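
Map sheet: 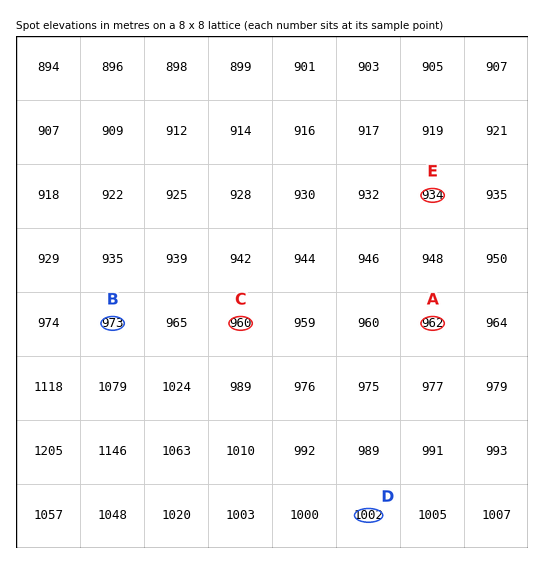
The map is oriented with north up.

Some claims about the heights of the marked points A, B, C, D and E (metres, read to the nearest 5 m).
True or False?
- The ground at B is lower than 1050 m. True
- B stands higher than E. True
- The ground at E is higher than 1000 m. False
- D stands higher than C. True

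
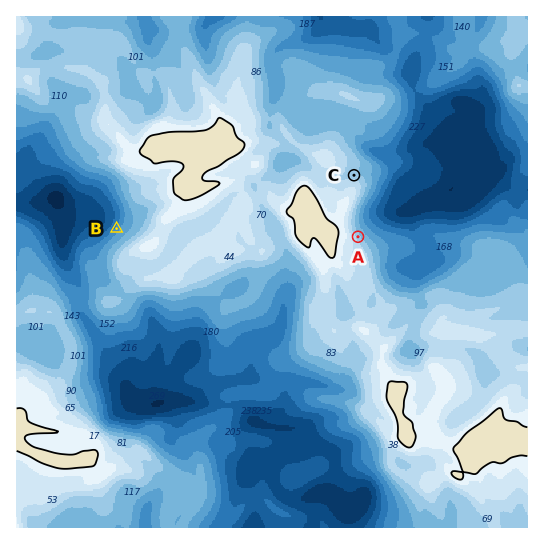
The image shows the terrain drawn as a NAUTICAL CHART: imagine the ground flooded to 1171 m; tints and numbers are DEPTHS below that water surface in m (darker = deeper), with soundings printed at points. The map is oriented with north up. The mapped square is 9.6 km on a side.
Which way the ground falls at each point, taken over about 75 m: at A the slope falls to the NE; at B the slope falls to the NW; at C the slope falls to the NE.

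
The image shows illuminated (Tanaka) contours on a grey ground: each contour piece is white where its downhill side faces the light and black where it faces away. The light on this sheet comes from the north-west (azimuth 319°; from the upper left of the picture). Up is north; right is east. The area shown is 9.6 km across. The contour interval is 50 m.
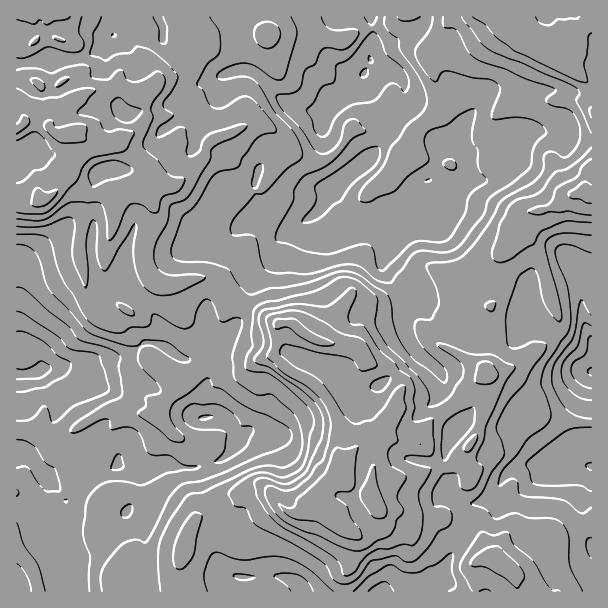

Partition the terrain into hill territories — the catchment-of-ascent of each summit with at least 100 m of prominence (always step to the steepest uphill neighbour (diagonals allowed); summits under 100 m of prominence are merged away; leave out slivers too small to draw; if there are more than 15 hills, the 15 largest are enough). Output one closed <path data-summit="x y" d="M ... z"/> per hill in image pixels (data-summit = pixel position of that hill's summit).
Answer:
<path data-summit="342 465" d="M426 16l-268 1 5 10 0 14 11 11 12 2 17 7 15 13 7 0 11-4 16 2 32 30 12 6 9 2 18 0 7-4-6 17 0 8 3 5 15 9 16 16 3 6-31 20-8 19-13 12-24 16-8 8-3 15-13 17-18 10-12 14-23 13 2 34-7 10-11 5-7 0-21-14-9-3-11 0-13 11-11 4-21 2-15 7-21-1-21 4-2-11-4-8-13-11-7-1 1 253 397 0 30-16 7-22 13-18 5-30 20-8 21-28 17-6 24 4 22-4 19 1-1-185-4 0-5 4 0-6-7-12-6 0-15 8-18 4-6 9 0 27-10-5 2-21-9-5-48 3-10-4-24 8-11 0-15 8-23-31 3-12 7-15 12-13-4-11 3-9 23-26 5-1 10 4 12 2 14-8 25 2 6-4 12-11 7-27-1-5-13 0-33 19-6 0-6-10-20 2-36-45 2-7 0-8-2-6-10-8-15-4-7-6 1-10 42-16 13-11z"/><path data-summit="69 132" d="M158 16l-142 1 0 321 11 5 9 8 4 8 2 11 21-4 21 1 15-7 21-2 11-4 13-11 11 0 9 3 21 14 7 0 11-5 7-10-2-34 23-13 12-14 18-10 13-17 3-15 8-8 24-16 13-12 8-19 31-20-3-6-16-16-15-9-3-5 3-22-22 1-9-2-12-6-32-30-16-2-11 4-7 0-15-13-17-7-12-2-11-11 0-14z"/><path data-summit="585 189" d="M591 16l-163 0-2 7-13 11-43 17 0 9 4 4 18 6 10 8 2 6-2 15 36 45 20-2 6 10 6 0 28-18 20-2-6 27-2 6-12 11-6 4-25-2-14 8-12-2-10-4-5 1-23 26-3 9 4 11-12 13-7 15-3 12 23 31 11-6 15-2 24-8 10 4 48-3 9 5-2 21 8 4 2-7 0-19 6-9 18-4 15-8 6 0 7 12 0 6 2-2 8-3z"/><path data-summit="495 558" d="M584 464l-23 4-34-4-17 6-21 28-20 8-5 30-13 18-7 22-29 15 176 1 1-49-4-10-6-32 8-16 2-18z"/>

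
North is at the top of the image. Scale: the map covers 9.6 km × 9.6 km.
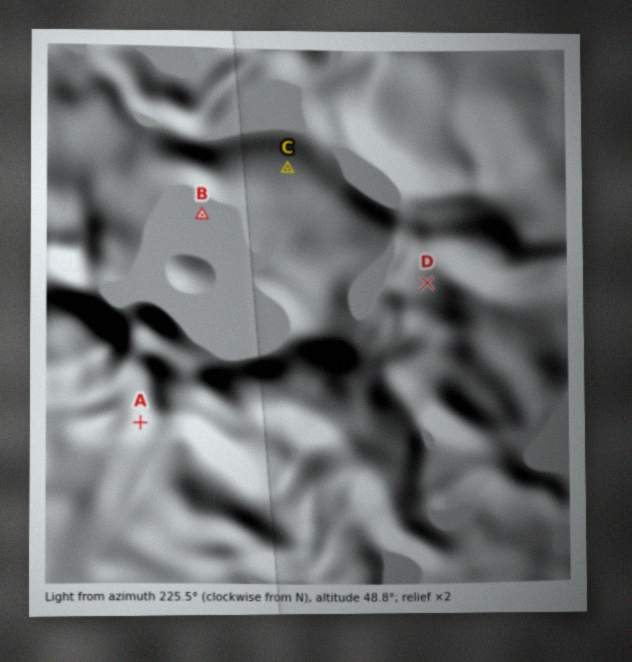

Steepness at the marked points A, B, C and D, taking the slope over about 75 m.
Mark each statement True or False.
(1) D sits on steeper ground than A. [False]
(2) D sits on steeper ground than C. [True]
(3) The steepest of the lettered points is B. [False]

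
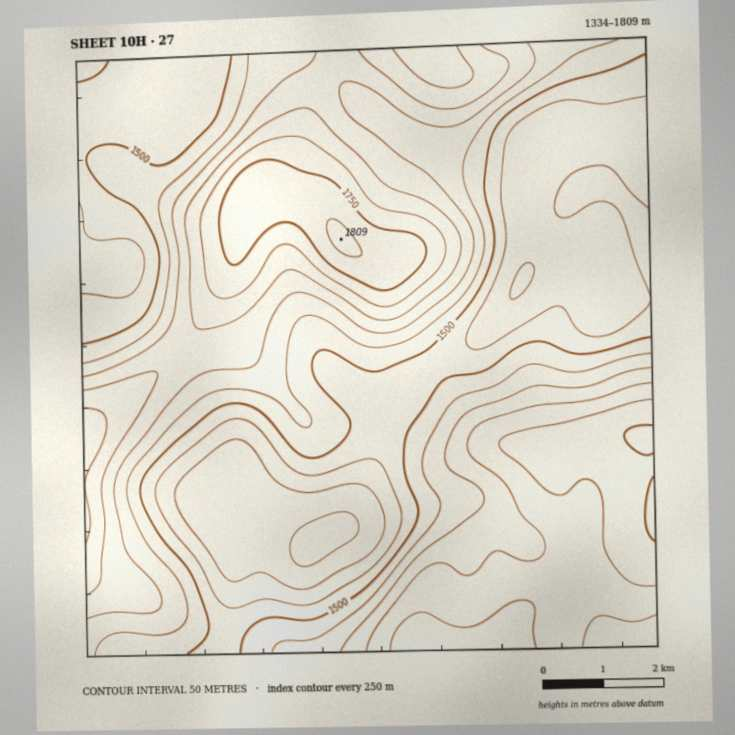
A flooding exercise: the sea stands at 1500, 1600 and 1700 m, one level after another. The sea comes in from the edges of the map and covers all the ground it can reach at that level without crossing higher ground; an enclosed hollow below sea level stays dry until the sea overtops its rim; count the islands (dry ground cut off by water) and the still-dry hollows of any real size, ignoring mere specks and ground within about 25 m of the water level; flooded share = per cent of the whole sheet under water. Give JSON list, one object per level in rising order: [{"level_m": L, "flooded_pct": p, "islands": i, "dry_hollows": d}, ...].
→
[{"level_m": 1500, "flooded_pct": 35, "islands": 0, "dry_hollows": 0}, {"level_m": 1600, "flooded_pct": 59, "islands": 0, "dry_hollows": 0}, {"level_m": 1700, "flooded_pct": 86, "islands": 1, "dry_hollows": 0}]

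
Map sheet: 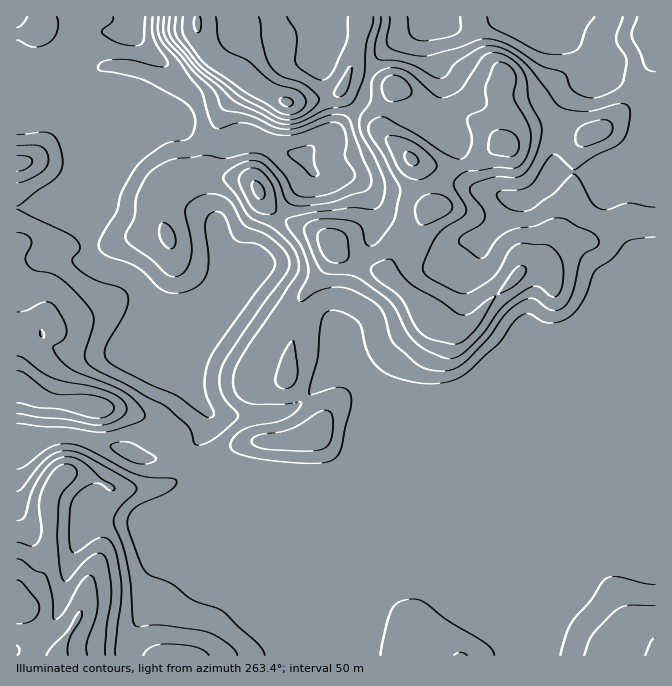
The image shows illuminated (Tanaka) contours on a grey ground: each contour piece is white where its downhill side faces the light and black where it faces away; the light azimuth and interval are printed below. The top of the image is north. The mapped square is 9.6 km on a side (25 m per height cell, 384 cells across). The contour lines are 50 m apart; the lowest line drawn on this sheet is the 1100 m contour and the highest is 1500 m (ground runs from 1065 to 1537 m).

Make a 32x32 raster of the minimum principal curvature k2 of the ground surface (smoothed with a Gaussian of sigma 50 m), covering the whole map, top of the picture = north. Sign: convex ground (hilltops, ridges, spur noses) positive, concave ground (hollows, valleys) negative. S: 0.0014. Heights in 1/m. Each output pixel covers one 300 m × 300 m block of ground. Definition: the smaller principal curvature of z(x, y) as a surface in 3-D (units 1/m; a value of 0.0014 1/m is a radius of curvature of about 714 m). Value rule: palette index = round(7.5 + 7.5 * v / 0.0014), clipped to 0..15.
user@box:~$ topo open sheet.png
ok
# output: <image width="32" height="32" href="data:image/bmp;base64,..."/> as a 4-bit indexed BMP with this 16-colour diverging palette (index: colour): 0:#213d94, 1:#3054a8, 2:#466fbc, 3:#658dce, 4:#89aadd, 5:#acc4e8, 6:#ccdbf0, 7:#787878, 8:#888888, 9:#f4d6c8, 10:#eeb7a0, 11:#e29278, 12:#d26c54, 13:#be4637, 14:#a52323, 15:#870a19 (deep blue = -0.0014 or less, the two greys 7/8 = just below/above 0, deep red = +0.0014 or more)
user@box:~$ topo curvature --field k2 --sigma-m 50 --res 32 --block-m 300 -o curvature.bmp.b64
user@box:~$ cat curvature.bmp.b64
<image width="32" height="32" href="data:image/bmp;base64,Qk12AgAAAAAAAHYAAAAoAAAAIAAAACAAAAABAAQAAAAAAAACAAATCwAAEwsAABAAAAAAAAAAlD0hAKhUMAC8b0YAzo1lAN2qiQDoxKwA8NvMAHh4eACIiIgAyNb0AKC37gB4kuIAVGzSADdGvgAjI6UAGQqHAEZlYXiIhmd3dXd3lmdnh2dgV3JWZlZ3d3Voh1VnZnh4pgmEVmZ3d3d2Z3Vnd3Znh3YIhUd3d3d3dnd3d3d3dmZnB4VHd3eHd3aHd3d3eId3RjOEV3eId3h3d3d3d3eIdzZSM2d3iHd4d3d3d3d3d3coU2VFZ3d3d3eHd3d3d3d4GHSIV3Z3dmZ4h3h3d3d3dyfXYhNnZDNEV3eId4iHd3cgAAFXRGiXiUZ3d3d3d3d3MgNjWIMzNHlVd3iHd3d3d3dpt1dCRCAYdWZnd3d3d3iWZ3Q0VIp5NGVmUzd3Z3d4ZEIjV2V4eHVWd3dDeId3d1VmVnd1WHd2ZnVogkd3d3d3h3V3dkZ3dWZmp3cVM1d3eId3ZVZUd2VlRpdHUXdGd3iGZjZmZUdlVYZVVXRpRndVRUNYhmZCN2WERXN4h0VnhnZneYRVNGuCZ2NkaHZ4VnZlV3hkNFV6dUZlREZ3dmhFZ1aGRCeBRmVIm2VEV2aHRFdliHY5syIyQhIBIkZmdqdHZWh4OGJVRWuGR4YlRGdmVnZVQxAAJDV5UkipJYZGRWd3dkVRFSAJYiRneDSJZXd2d2RWNG6DMDRVdWVVRnVmZ3ZnMEhmUpC6VGiFZkRFZVeIYAh3QjKBNjZoxUZlV3hkZQF3RWdiVQNFRjBFZmhpdmMIqFh3c1pFZUI2dnVo"/>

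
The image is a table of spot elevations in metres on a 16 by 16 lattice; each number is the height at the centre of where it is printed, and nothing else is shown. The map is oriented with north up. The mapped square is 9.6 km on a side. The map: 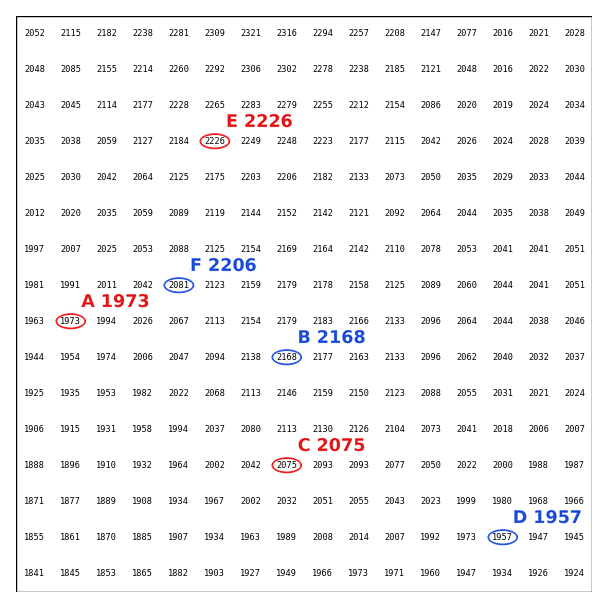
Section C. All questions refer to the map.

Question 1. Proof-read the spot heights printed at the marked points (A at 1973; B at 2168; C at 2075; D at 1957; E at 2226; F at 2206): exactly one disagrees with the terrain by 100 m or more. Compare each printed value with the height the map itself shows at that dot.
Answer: F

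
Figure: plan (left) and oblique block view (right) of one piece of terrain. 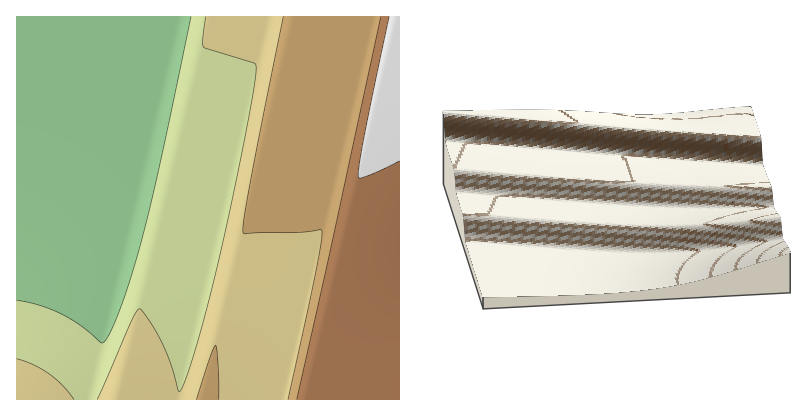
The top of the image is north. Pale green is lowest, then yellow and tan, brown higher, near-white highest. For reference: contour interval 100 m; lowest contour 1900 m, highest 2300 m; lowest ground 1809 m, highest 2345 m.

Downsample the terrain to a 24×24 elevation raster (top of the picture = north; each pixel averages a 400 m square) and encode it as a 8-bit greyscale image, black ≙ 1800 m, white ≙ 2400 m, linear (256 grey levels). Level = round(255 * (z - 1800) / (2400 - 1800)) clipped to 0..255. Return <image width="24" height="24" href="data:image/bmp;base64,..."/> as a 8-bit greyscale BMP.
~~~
<image width="24" height="24" href="data:image/bmp;base64,Qk12BgAAAAAAADYEAAAoAAAAGAAAABgAAAABAAgAAAAAAEACAAATCwAAEwsAAAABAAAAAAAAAAAAAAEBAQACAgIAAwMDAAQEBAAFBQUABgYGAAcHBwAICAgACQkJAAoKCgALCwsADAwMAA0NDQAODg4ADw8PABAQEAAREREAEhISABMTEwAUFBQAFRUVABYWFgAXFxcAGBgYABkZGQAaGhoAGxsbABwcHAAdHR0AHh4eAB8fHwAgICAAISEhACIiIgAjIyMAJCQkACUlJQAmJiYAJycnACgoKAApKSkAKioqACsrKwAsLCwALS0tAC4uLgAvLy8AMDAwADExMQAyMjIAMzMzADQ0NAA1NTUANjY2ADc3NwA4ODgAOTk5ADo6OgA7OzsAPDw8AD09PQA+Pj4APz8/AEBAQABBQUEAQkJCAENDQwBEREQARUVFAEZGRgBHR0cASEhIAElJSQBKSkoAS0tLAExMTABNTU0ATk5OAE9PTwBQUFAAUVFRAFJSUgBTU1MAVFRUAFVVVQBWVlYAV1dXAFhYWABZWVkAWlpaAFtbWwBcXFwAXV1dAF5eXgBfX18AYGBgAGFhYQBiYmIAY2NjAGRkZABlZWUAZmZmAGdnZwBoaGgAaWlpAGpqagBra2sAbGxsAG1tbQBubm4Ab29vAHBwcABxcXEAcnJyAHNzcwB0dHQAdXV1AHZ2dgB3d3cAeHh4AHl5eQB6enoAe3t7AHx8fAB9fX0Afn5+AH9/fwCAgIAAgYGBAIKCggCDg4MAhISEAIWFhQCGhoYAh4eHAIiIiACJiYkAioqKAIuLiwCMjIwAjY2NAI6OjgCPj48AkJCQAJGRkQCSkpIAk5OTAJSUlACVlZUAlpaWAJeXlwCYmJgAmZmZAJqamgCbm5sAnJycAJ2dnQCenp4An5+fAKCgoAChoaEAoqKiAKOjowCkpKQApaWlAKampgCnp6cAqKioAKmpqQCqqqoAq6urAKysrACtra0Arq6uAK+vrwCwsLAAsbGxALKysgCzs7MAtLS0ALW1tQC2trYAt7e3ALi4uAC5ubkAurq6ALu7uwC8vLwAvb29AL6+vgC/v78AwMDAAMHBwQDCwsIAw8PDAMTExADFxcUAxsbGAMfHxwDIyMgAycnJAMrKygDLy8sAzMzMAM3NzQDOzs4Az8/PANDQ0ADR0dEA0tLSANPT0wDU1NQA1dXVANbW1gDX19cA2NjYANnZ2QDa2toA29vbANzc3ADd3d0A3t7eAN/f3wDg4OAA4eHhAOLi4gDj4+MA5OTkAOXl5QDm5uYA5+fnAOjo6ADp6ekA6urqAOvr6wDs7OwA7e3tAO7u7gDv7+8A8PDwAPHx8QDy8vIA8/PzAPT09AD19fUA9vb2APf39wD4+PgA+fn5APr6+gD7+/sA/Pz8AP39/QD+/v4A////AGtlXFNJXnVtY1pdfoB8eXZ1ncHBwcC/vmBaU0pBTGxpYFhVdoB8eXd1j8DCwcG/vlRPSUE5PF9kXVZRaoB9enh2g7vDwsG/vUhEPjgxL1BfWVNOX319enl3fLLEw8G/uzw5NC8pJT9aVlFMVHl9e3l4eaTFxMG+uTEuKyYiHS9SU05LTXF9e3p5eZXFxcK+uCclIh8bFyBIUExJSWd9fHt7eonBxsO+tx4dGxgVEhU7TUtIR1x8fXx8e4G4x8S/uBcWFBIQDg0uSklIRlN5fn19fX6sycbBuhEQDw4MCgkgRklHRkxzf35+fn6dysnEvQwMCwoJCAcVP0hHR0hqf4CAgH+RyMvIwQkJCAgHBgUMNkhIR0dgf4GBgYGJwc7LxgYGBgYGBQUHK0dISEhXfYKCg4OFttHPywUFBQUFBQQFIEVJSUlReYSEhISFqNPS0AQEBQUFBQUFFkFKSkpNcYWFhoaGm9HV1AQEBQUFBQUGDzpLS0xMaIaHh4iIksvY1wQFBQUGBgYGCjBMTU1NX4SIiYmKjcHa2gUGBgYHBwcICSZLTk5PWICKiouLjLPc3AYHBwcICAkJCR1HT1BQVHmMjI2NjaXa3gcICAkJCQoKCxVBUVFSU3CMjo6Pj5vV4AkJCgoKCwsMDBE5UlNTVGeMj5CQkZXL4goLCwsMDA0NDhAvUlVVVmCIkZGSkpS94wwMDA0NDg4PDxAlT1ZXV1yCkpOTlJSv4g0ODg8PDxAQEREeSlhYWVp5lJWVlpaj3g=="/>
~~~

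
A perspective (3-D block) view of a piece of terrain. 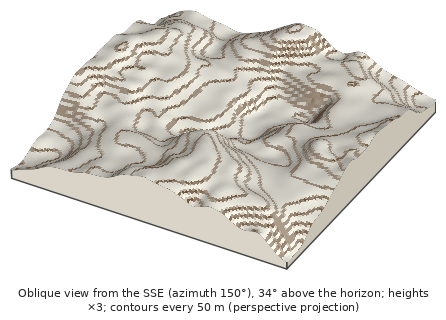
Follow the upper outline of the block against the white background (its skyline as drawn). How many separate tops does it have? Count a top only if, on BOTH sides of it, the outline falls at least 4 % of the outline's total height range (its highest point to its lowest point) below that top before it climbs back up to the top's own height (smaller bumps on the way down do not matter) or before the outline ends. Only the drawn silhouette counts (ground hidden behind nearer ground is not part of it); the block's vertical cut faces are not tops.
2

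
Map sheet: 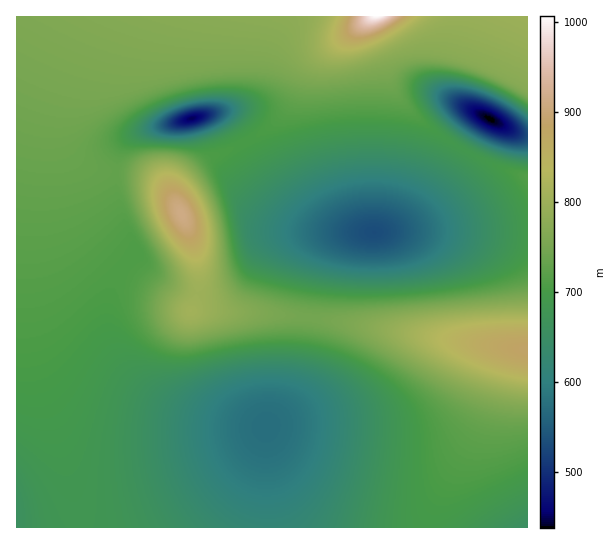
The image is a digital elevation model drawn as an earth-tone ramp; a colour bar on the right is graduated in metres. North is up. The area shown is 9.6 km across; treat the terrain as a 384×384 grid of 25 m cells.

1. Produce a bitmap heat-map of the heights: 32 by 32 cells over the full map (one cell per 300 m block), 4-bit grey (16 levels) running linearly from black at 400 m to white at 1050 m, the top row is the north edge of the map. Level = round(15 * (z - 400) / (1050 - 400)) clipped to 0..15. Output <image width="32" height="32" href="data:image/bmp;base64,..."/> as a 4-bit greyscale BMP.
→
<image width="32" height="32" href="data:image/bmp;base64,Qk12AgAAAAAAAHYAAAAoAAAAIAAAACAAAAABAAQAAAAAAAACAAATCwAAEwsAABAAAAAAAAAAAAAAABEREQAiIiIAMzMzAERERABVVVUAZmZmAHd3dwCIiIgAmZmZAKqqqgC7u7sAzMzMAN3d3QDu7u4A////AGZmZmZmZVVVVVVmZ3d3dmZmZ2ZmZmVVVVVVZmd3d3d2ZndmZmZVVVRVVVZmd3d3d2Z3dmZmVVRERFVWZnd3d3dnd3ZmZVVURERVVmZ3d3d3d3d2ZmVVRERERVZmd3d3d3d3dmZlVUREREVWZnd3iIh3d3ZmZlVURERFVmZ3eIiId3d3ZmZVVUREVVZnd4iJmXd3d2ZmZlVVVVVmd4iZmqp3d3d3d3dmZmZmd4iJmqu7d3d3d3iId3d3d4iJmqq7u3d3d3eImZiIiIiImZqqqqp3d3d3iZmZiIiIiIiJmZmZd3d3d4iZmIiHd3d3d3iIiHd3d3eImZh3dmZmVmZmd3d3d3d3eJqYZmVVRERFVWZ3d3d3d4mql2VVREM0RFVWZ3d3d3eau5dlVEQzM0RFVmeIh3d4m8uXZVVEQzNERVZniIiHeKu6hmZVVERERFVmZ4iIiIirqXZmZVVVRVVWZneIiIiImph3dmZlVVVWZmd3iIiId4h3d3dmZmZmZmZmVYiIh3ZVRWd3d3dmZnd2UyOIiIh2UyJFZ3d3d3d3ZCEjiIiIiHZURWd4h3d3dkMiRoiIiIiId3d3iIiIiHZUVniIiIiIiIiIiIiZmIiHd4iZiIiIiIiIiIiJmamZiImZmYiIiIiIiIiJmZq7qpmZmZmIiIiIiZmZmZmavNupmZmZ"/>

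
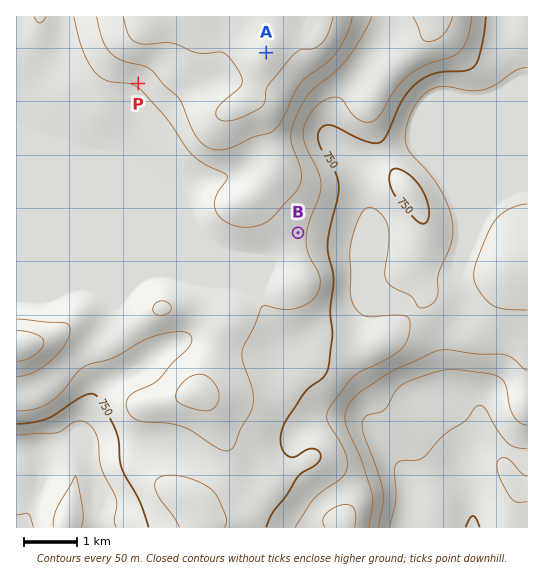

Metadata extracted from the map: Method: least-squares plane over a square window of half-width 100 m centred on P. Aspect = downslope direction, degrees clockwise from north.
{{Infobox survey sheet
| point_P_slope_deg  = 6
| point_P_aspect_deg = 211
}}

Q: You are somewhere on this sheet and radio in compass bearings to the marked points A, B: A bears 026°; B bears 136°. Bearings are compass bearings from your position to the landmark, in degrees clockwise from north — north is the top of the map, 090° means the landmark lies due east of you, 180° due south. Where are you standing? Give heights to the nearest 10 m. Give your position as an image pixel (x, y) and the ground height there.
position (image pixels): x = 218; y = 150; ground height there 900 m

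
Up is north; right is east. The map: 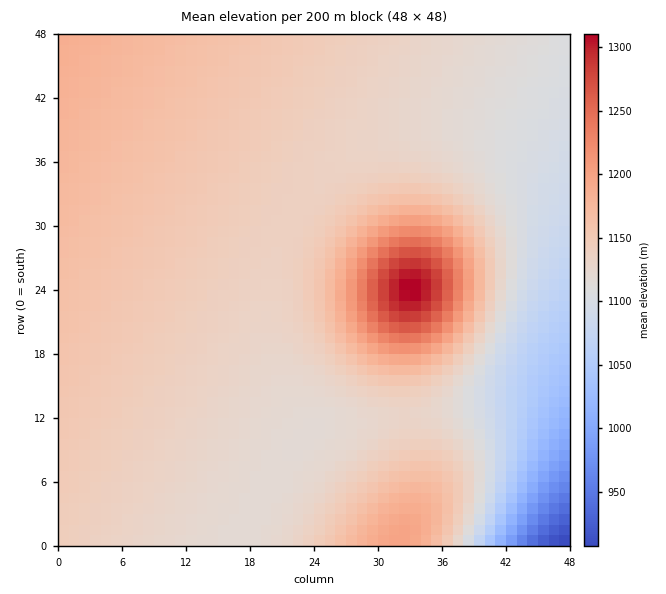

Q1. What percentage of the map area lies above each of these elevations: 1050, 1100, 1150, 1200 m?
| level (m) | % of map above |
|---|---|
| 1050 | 96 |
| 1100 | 89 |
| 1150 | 33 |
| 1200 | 5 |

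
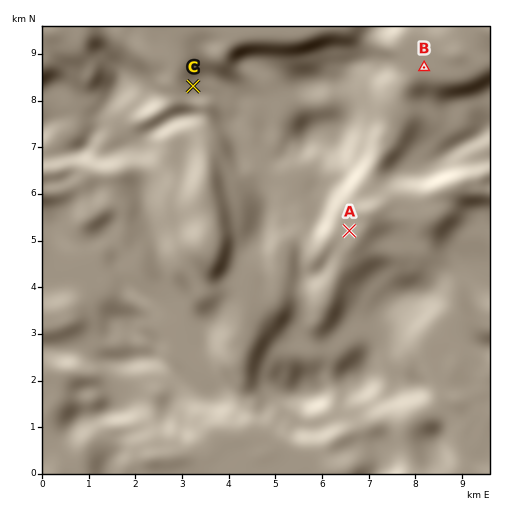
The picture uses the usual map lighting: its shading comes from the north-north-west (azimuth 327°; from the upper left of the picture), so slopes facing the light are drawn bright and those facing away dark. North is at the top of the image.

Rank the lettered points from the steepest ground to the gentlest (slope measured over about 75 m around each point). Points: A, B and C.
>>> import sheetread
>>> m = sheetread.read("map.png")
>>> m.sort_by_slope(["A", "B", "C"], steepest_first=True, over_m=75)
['C', 'A', 'B']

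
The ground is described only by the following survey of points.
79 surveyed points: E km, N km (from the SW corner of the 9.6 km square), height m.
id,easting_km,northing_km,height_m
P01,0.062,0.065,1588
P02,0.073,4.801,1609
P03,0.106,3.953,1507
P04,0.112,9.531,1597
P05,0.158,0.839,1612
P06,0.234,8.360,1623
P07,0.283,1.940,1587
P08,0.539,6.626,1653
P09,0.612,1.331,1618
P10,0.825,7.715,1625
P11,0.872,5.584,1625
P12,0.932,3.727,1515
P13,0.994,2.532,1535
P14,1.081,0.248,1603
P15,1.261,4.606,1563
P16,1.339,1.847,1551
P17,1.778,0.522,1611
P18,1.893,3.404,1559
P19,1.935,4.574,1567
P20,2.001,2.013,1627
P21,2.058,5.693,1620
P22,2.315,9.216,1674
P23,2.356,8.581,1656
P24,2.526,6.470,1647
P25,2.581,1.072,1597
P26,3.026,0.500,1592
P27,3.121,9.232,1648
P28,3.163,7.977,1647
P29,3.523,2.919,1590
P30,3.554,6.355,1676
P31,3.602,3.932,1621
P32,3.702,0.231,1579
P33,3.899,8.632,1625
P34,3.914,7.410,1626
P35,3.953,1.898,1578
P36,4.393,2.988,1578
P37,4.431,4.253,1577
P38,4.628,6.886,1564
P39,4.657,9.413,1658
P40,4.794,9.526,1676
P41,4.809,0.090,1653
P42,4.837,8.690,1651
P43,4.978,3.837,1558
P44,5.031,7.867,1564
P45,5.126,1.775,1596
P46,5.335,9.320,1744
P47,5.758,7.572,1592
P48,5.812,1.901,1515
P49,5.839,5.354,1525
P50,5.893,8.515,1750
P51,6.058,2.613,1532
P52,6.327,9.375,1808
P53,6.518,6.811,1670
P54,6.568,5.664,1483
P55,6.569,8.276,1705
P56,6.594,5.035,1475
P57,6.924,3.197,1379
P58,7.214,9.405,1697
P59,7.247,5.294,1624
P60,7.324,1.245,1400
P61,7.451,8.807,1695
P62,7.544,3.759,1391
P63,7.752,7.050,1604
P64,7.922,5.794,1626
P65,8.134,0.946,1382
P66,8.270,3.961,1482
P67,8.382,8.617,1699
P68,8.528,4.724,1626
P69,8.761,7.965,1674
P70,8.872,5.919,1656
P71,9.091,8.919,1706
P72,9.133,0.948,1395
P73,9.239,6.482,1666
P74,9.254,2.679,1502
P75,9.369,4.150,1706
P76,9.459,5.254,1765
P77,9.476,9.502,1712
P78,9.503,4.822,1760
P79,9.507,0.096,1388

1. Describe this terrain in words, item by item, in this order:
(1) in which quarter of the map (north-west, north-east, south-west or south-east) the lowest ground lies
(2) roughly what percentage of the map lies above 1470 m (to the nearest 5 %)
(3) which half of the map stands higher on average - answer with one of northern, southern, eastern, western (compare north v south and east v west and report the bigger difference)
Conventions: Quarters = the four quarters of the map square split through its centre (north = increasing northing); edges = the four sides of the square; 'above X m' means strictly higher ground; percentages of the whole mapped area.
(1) The lowest point lies in the south-east quarter of the map.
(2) Roughly 85 % of the ground is higher than 1470 m.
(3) The northern half stands higher on average than the southern half.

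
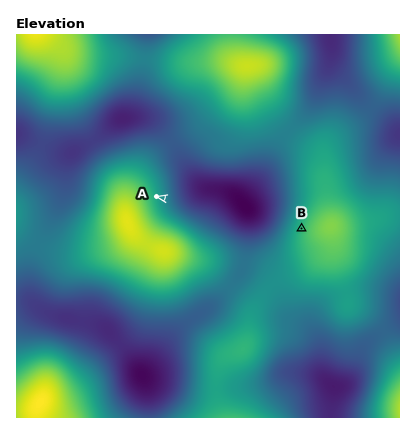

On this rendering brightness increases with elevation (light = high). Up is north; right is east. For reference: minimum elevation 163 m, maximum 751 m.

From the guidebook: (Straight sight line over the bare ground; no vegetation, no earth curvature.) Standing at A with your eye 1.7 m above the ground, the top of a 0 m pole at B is visible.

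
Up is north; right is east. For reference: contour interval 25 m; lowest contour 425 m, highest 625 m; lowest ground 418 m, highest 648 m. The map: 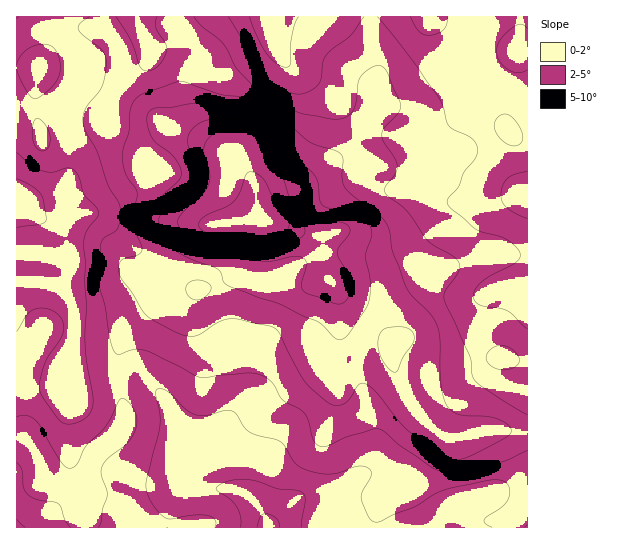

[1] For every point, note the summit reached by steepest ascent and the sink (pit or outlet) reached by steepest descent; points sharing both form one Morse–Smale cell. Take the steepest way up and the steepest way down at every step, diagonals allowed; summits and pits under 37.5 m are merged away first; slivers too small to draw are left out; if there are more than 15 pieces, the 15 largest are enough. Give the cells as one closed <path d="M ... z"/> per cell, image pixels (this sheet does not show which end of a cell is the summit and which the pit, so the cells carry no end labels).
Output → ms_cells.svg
<path d="M259 217l-4 8-8 36-10 14-38 16-14 0-20 8-20 16-22 24-6 16 0 28 7 24 0 12-8 15-16 13-7 10-5 17-1 18-40-12-4-5-4-17-8-13-9-8-6 1 0 89 511 1 1-95-38-4-32 8-12 0-9-5-22-22-14-23-9-25 0-15 4-4-5-4-17-27-31-16-14-17-12-41z"/><path d="M527 16l-156 0 0 14 6 32-2 48-22 35-10 10-12 6-21 18-44 17-7 10 0 11 2 2 56 19 12 41 14 17 23 11 13 11 12 21 5 4-4 4 0 15 15 36 16 22 23 17 12 0 32-8 38 2z"/><path d="M99 28l-21 0-12 4-17 18-10 19-10-2-13 0 0 370 9 2 6 6 8 13 4 17 4 5 39 12 2-1-1-9 6-25 7-10 16-13 8-15 0-12-7-24 0-28 6-16 22-24 20-16 20-8 14 0 38-16 10-14 8-36 4-7-4-32-16-32-29-9-49-22-36-40-5-34-8-14-5-4z"/><path d="M370 16l-195 1 0 6 12 11 13 23-1 5-10 11-5 13 0 17 3 10 8 13 18 17 26 11 16 32 3 29 1-9 7-10 44-17 21-18 12-6 10-10 22-35 2-48-5-23z"/><path d="M174 16l-157 0-1 50 23 3 14-24 16-14 9-3 27 1 8 8 7 12 5 34 30 34 18 12 14 4 23 12 13 4-18-12-10-11-8-13-3-10 0-17 5-13 10-11 1-5-13-23-12-11z"/>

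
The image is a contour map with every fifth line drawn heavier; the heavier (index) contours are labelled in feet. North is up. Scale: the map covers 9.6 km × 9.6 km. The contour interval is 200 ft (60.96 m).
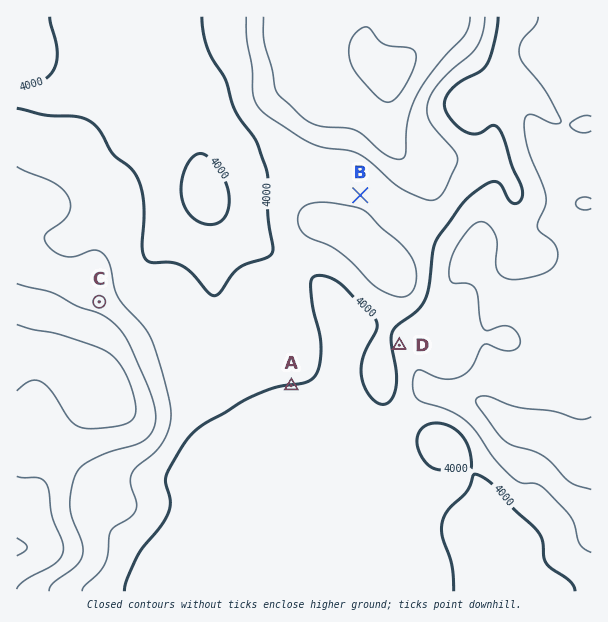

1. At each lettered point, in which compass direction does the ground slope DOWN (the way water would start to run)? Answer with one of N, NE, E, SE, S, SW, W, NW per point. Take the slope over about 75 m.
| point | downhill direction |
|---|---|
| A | S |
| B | N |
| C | NE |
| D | E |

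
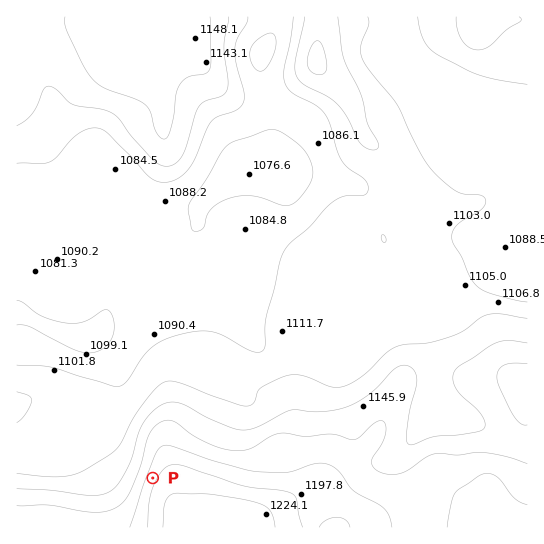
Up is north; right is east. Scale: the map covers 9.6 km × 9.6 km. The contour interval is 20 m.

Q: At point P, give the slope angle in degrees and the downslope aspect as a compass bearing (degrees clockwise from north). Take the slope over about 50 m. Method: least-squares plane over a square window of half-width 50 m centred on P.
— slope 6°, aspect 295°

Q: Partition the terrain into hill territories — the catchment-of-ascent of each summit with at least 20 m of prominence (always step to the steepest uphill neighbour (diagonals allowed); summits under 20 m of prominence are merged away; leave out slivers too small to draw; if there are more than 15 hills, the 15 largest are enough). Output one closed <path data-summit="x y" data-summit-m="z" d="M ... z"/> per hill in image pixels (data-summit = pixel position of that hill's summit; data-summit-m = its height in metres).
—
<path data-summit="242 527" data-summit-m="1237" d="M198 221l-12 15-15 7-14 1-19-4-16 0-11 3-7 7-19 32-12 11-10 0-10-5-23-23-9-5-5 1 1 267 511-1-1-254-20-4-13 2-20 13-25 24-30 12-37 8-13 7-22 16-10 4-62-2-13-5-13-14-18-40 1-20-8-29-4-8-7-8-11-4z"/><path data-summit="317 61" data-summit-m="1145" d="M437 16l-162 1-4 21-11 21 1 18 10 29 2 17-4 46-2 2-22-2-12 4-26 22-10 14 0 12 5 4 11 4 7 8 4 8 8 29-1 20 18 40 13 14 13 5 62 2 10-4 22-16 13-7 37-8 30-12 25-24 20-13 13-2 7 3 14 1 0-115-5-5-12-4-45 0-8-4-7-8-11-22-16-21-9-17 0-16 25-26z"/><path data-summit="159 37" data-summit-m="1160" d="M274 16l-257 0-1 243 14 6 23 23 10 5 10 0 12-11 19-32 7-7 11-3 16 0 27 4 10-3 11-5 10-10 1-17 3-6 23-23 15-9 29 0 4-10 2-38-2-17-10-29-1-18 13-29z"/>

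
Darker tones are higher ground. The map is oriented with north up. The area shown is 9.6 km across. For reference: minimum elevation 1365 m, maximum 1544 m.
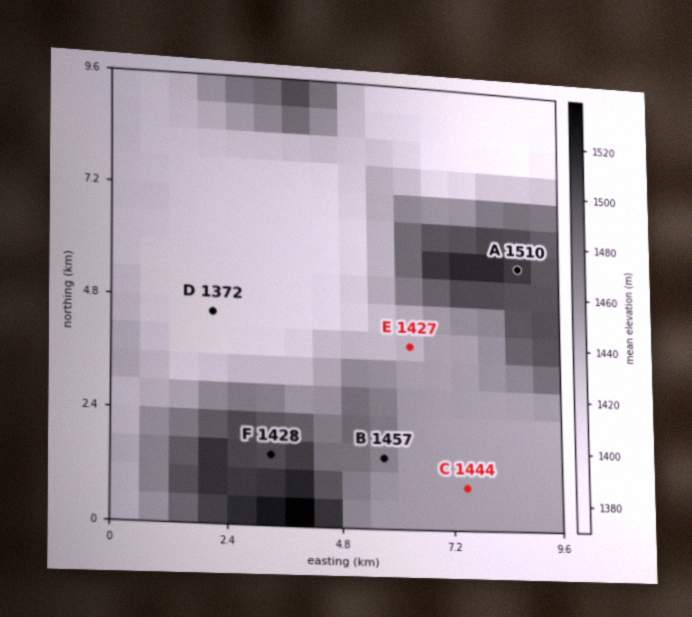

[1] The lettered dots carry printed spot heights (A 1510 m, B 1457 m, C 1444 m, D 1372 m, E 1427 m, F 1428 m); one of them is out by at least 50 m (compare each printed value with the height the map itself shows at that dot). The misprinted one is F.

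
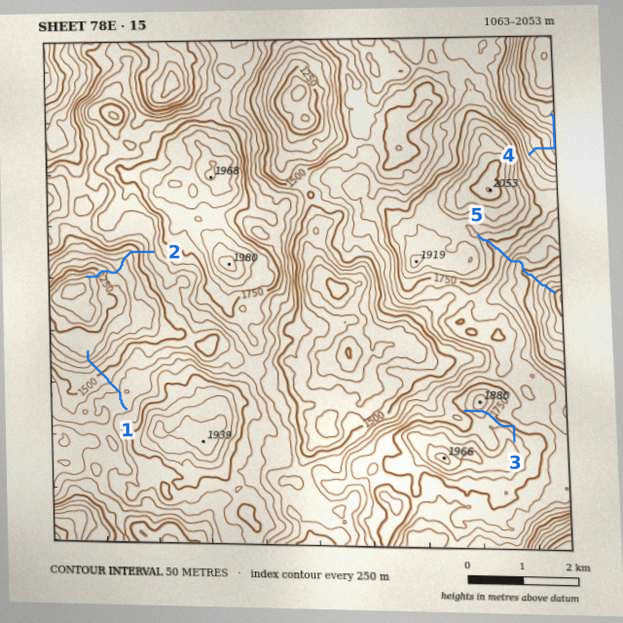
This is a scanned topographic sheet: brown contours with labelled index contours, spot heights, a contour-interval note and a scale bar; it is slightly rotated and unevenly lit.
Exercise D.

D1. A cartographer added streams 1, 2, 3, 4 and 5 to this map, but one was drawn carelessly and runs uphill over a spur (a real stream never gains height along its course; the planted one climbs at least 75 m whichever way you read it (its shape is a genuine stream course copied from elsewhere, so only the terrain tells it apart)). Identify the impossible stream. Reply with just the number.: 3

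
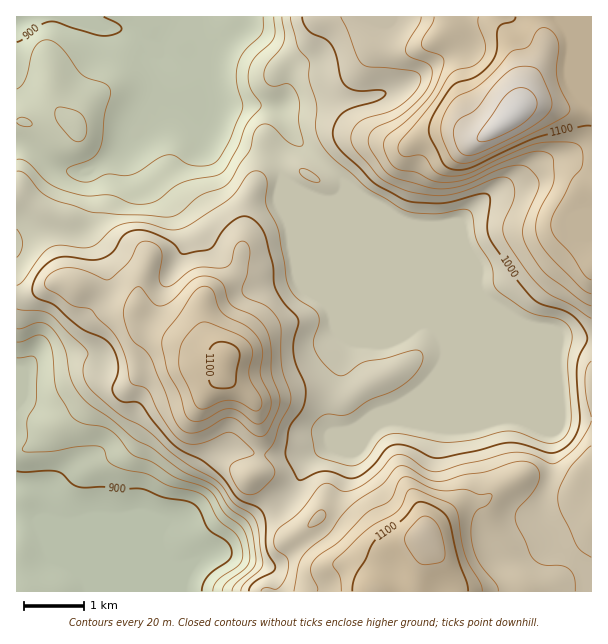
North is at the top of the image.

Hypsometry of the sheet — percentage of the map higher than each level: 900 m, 93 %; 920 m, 84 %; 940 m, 78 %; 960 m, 74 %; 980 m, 53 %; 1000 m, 43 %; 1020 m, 34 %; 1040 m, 24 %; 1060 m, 17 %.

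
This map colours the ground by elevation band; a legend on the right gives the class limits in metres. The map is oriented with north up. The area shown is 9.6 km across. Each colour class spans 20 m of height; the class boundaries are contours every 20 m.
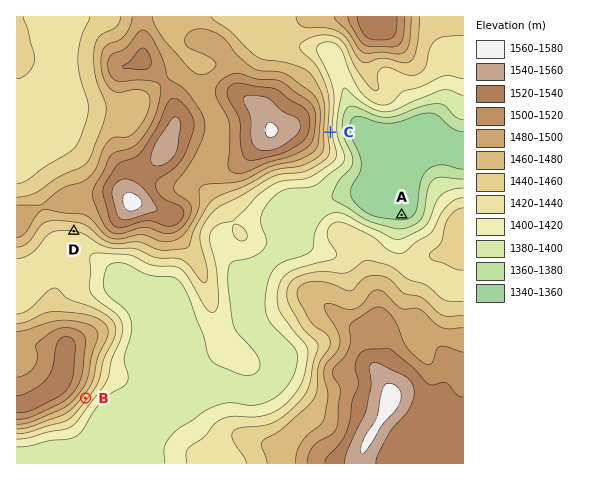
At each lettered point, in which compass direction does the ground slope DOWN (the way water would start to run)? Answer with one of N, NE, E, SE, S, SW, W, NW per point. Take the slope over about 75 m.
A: N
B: SE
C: E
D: S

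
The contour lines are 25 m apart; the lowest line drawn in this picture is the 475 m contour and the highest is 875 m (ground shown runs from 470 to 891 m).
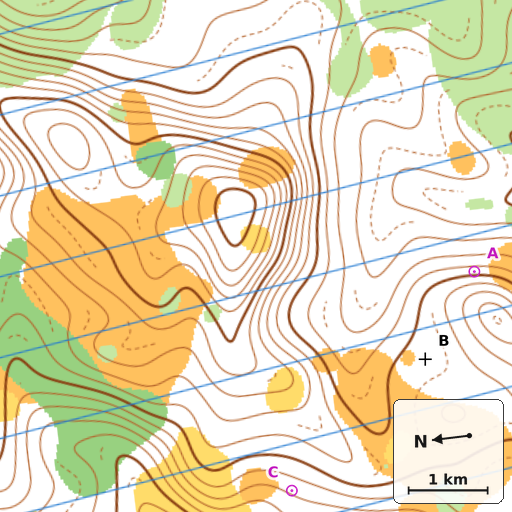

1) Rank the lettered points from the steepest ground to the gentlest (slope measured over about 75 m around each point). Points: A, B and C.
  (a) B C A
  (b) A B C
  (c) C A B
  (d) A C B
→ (d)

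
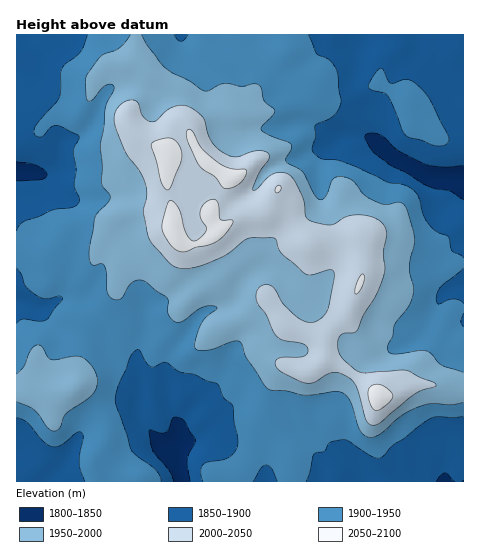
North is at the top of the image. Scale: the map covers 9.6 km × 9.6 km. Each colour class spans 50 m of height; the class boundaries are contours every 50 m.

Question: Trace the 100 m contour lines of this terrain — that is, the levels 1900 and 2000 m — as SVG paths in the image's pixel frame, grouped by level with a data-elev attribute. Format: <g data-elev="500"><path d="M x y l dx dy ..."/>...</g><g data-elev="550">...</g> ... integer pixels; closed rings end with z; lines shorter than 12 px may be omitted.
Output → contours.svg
<g data-elev="1900"><path d="M161 481l-1-5-4-6-19-14-6-6-15-47 1-13 12-31 4-7 5-3 2 2 6 11 5 5 3 0 8-4 4-1 14 10 14 2 12 6 11 3 7 14 9 9 1 16 4 17-1 10-5 6-5 4-19 3-5 2-2 7 2 10"/><path d="M253 481l8-12 5-4 6 4 5 12"/><path d="M306 481l4-9 4-17 2-2 9-2 3-7 3-2 16-2 24 16 8 2 5-2 9-11 37-27 8-1 15 1 10-2"/><path d="M17 418l10 4 16 19 9 5 8 0 16-13 6-1 1 6-3 15-1 11 6 17"/><path d="M463 327l-2-5 2-9"/><path d="M463 303l-4-3-6-1-14 5-2-2-1-4 2-7 3-5 22-18"/><path d="M17 268l5 7 3 10 11 10 9 4 14-3 3 2-16 22-7 1-15-2-7 4"/><path d="M463 258l-2-3-9-5-4-14-11-4-9-8-5-10-4-17-8-8-8-5-15-2-30-14-17-7-20-2-8-7-1-3 4-13-1-10 19-11 5-7 2-8-5-32-7-8-13-6-8-19"/><path d="M434 145l11 0 3-3 1-4-22-43-9-9-8-6-6-1-11 4-3 0-7-14-4 0-9 12-1 7 15 5 4 2 15 36 3 5z"/><path d="M88 35l-8 17-17 15-2 6 0 18-2 7-21 25-4 8 2 5 5 1 9-9 7-2 22 10-6 16 3 17-2 17 5 11 0 4-2 4-4 2-19 3-29 11-5 4-3 6"/><path d="M188 35l-3 5-4 1-3-1-4-5"/></g><g data-elev="2000"><path d="M370 424l4 1 5-2 34-28 10-5 11-3 2-2-2-3-28-12-39 3-7-1-16-12-5-9-2-7 2-7 4-4 11 0 3-3 6-14 13-20 7-16 2-11-2-17 4-18-3-9-9-7-14-3-14 1-17 9-19-4-6-6-1-12-4-11-6-13-6-5-7-2-8 2-6 4-10 11-4 1 6-18 10-14 0-3-2-3-11-1-20 6-13-4-8-6-5-7-7-23-7-6-8-5-8-1-8 2-7 5-8 8-5 2-5-2-4-4-4-11-3-4-6-1-8 4-7 9 0 11 11 28 13 18 6 13 2 13-4 16 5 23 5 10 19 20 10 4 17-3 25-10 24-17 24-1 4 2 2 8 4 6 24 20 7 1 16-5 5 1 0 9-6 29-5 7-8 6-9 0-11-6-12-12-8-15-5-4-6 0-5 3-3 6 1 7 9 14 7 16 4 6 7 3 18 4 6 4-1 5-3 3-21 1-6 2-2 5 3 5 19 11 10 3 7-1 12-7 7-2 7 0 8 4 5 4 3 6 9 30z"/></g>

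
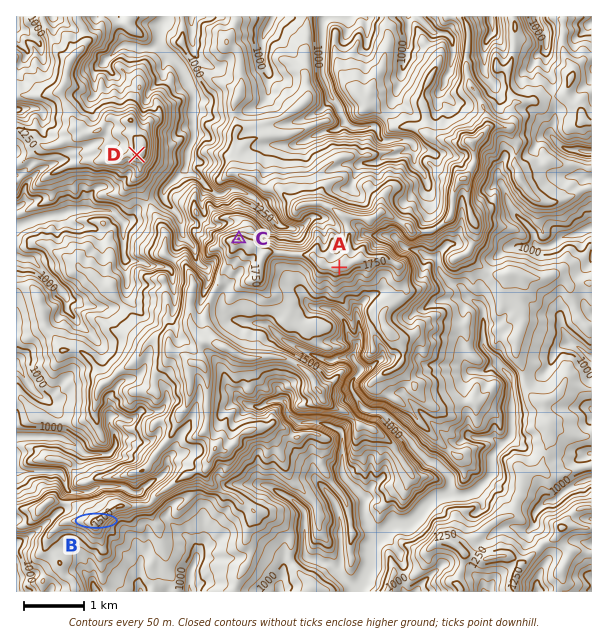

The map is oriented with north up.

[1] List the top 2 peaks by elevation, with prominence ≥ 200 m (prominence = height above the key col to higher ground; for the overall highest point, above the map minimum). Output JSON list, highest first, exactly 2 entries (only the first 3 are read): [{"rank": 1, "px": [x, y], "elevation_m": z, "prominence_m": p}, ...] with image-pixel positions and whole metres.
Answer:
[{"rank": 1, "px": [338, 267], "elevation_m": 1835, "prominence_m": 976}, {"rank": 2, "px": [141, 152], "elevation_m": 1539, "prominence_m": 441}]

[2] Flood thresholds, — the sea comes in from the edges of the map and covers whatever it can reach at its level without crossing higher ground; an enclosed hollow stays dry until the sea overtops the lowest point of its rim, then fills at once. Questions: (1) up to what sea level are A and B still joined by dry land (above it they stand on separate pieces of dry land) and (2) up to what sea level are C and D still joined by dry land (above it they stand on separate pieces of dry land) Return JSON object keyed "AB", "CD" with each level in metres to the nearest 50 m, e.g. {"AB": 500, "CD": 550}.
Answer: {"AB": 1400, "CD": 1100}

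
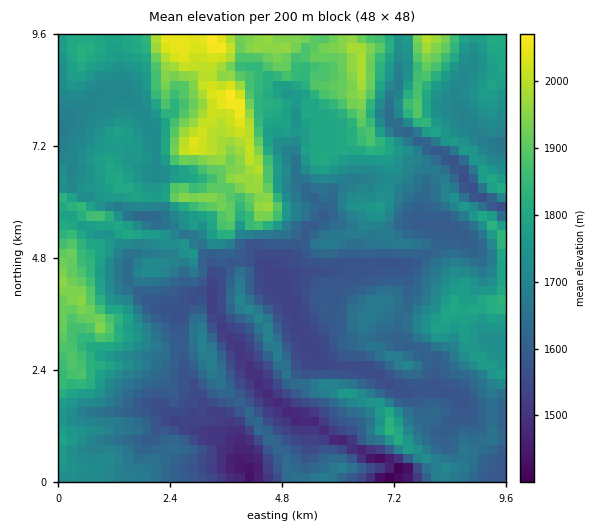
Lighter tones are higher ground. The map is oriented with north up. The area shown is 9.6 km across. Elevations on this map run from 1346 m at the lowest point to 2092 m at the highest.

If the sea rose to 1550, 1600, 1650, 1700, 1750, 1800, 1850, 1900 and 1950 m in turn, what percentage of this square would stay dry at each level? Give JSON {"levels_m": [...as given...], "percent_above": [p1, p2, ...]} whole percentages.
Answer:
{"levels_m": [1550, 1600, 1650, 1700, 1750, 1800, 1850, 1900, 1950], "percent_above": [92, 78, 63, 50, 35, 23, 16, 11, 6]}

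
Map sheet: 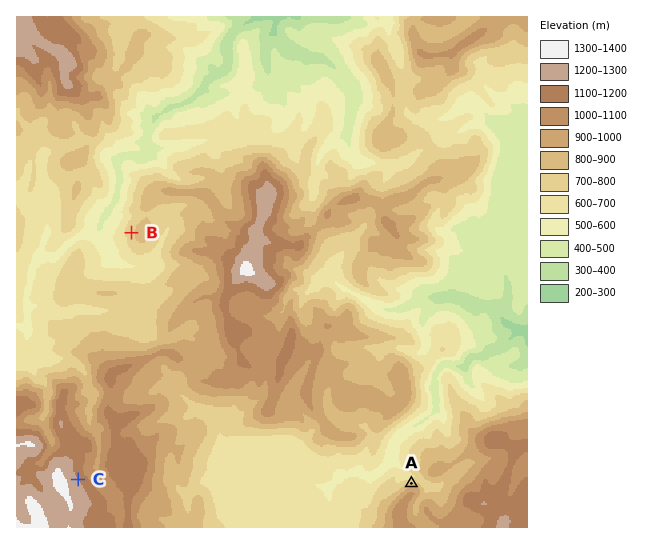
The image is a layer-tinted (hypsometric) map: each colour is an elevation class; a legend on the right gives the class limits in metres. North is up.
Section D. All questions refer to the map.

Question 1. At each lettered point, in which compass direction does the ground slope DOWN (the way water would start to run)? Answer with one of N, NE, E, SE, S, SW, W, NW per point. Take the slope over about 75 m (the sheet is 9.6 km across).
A N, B W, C NE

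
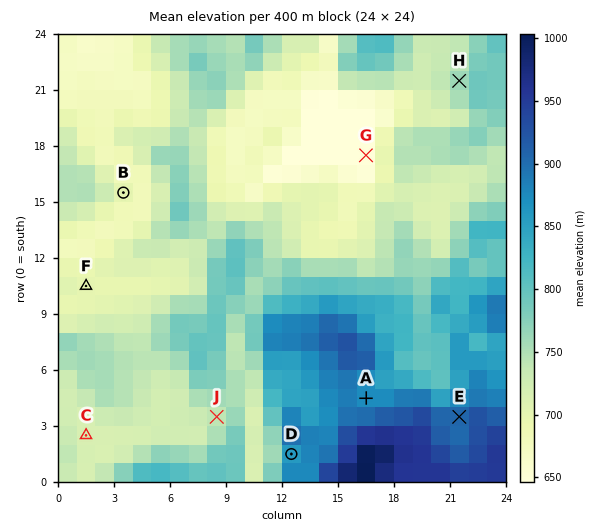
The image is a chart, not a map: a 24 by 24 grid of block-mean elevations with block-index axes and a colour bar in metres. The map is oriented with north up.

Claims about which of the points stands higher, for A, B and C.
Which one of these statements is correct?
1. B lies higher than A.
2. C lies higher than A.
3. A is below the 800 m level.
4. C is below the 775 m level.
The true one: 4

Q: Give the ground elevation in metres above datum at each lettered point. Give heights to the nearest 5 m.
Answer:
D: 855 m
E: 905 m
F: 695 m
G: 645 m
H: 760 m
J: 735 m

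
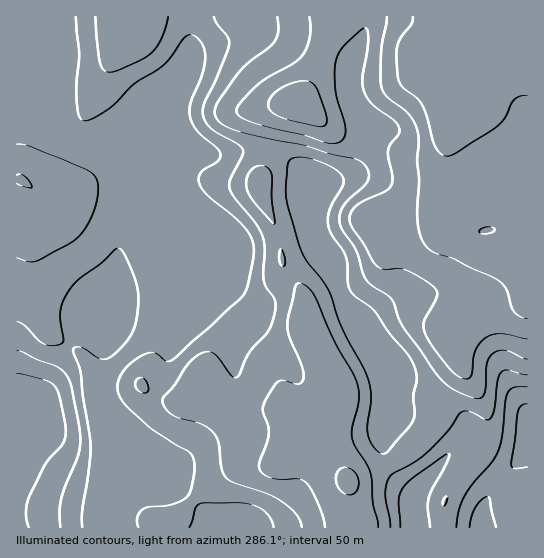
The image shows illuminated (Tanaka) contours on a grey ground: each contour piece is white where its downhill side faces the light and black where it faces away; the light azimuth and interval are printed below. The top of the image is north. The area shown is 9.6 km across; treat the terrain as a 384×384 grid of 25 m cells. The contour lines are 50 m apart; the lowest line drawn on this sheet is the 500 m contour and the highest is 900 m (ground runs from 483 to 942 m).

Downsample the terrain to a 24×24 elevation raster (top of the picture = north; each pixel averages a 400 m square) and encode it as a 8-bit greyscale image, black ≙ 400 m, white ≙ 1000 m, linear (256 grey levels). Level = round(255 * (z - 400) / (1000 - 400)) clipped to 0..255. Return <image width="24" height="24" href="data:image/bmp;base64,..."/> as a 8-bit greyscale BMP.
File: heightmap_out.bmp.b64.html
<image width="24" height="24" href="data:image/bmp;base64,Qk12BgAAAAAAADYEAAAoAAAAGAAAABgAAAABAAgAAAAAAEACAAATCwAAEwsAAAABAAAAAAAAAAAAAAEBAQACAgIAAwMDAAQEBAAFBQUABgYGAAcHBwAICAgACQkJAAoKCgALCwsADAwMAA0NDQAODg4ADw8PABAQEAAREREAEhISABMTEwAUFBQAFRUVABYWFgAXFxcAGBgYABkZGQAaGhoAGxsbABwcHAAdHR0AHh4eAB8fHwAgICAAISEhACIiIgAjIyMAJCQkACUlJQAmJiYAJycnACgoKAApKSkAKioqACsrKwAsLCwALS0tAC4uLgAvLy8AMDAwADExMQAyMjIAMzMzADQ0NAA1NTUANjY2ADc3NwA4ODgAOTk5ADo6OgA7OzsAPDw8AD09PQA+Pj4APz8/AEBAQABBQUEAQkJCAENDQwBEREQARUVFAEZGRgBHR0cASEhIAElJSQBKSkoAS0tLAExMTABNTU0ATk5OAE9PTwBQUFAAUVFRAFJSUgBTU1MAVFRUAFVVVQBWVlYAV1dXAFhYWABZWVkAWlpaAFtbWwBcXFwAXV1dAF5eXgBfX18AYGBgAGFhYQBiYmIAY2NjAGRkZABlZWUAZmZmAGdnZwBoaGgAaWlpAGpqagBra2sAbGxsAG1tbQBubm4Ab29vAHBwcABxcXEAcnJyAHNzcwB0dHQAdXV1AHZ2dgB3d3cAeHh4AHl5eQB6enoAe3t7AHx8fAB9fX0Afn5+AH9/fwCAgIAAgYGBAIKCggCDg4MAhISEAIWFhQCGhoYAh4eHAIiIiACJiYkAioqKAIuLiwCMjIwAjY2NAI6OjgCPj48AkJCQAJGRkQCSkpIAk5OTAJSUlACVlZUAlpaWAJeXlwCYmJgAmZmZAJqamgCbm5sAnJycAJ2dnQCenp4An5+fAKCgoAChoaEAoqKiAKOjowCkpKQApaWlAKampgCnp6cAqKioAKmpqQCqqqoAq6urAKysrACtra0Arq6uAK+vrwCwsLAAsbGxALKysgCzs7MAtLS0ALW1tQC2trYAt7e3ALi4uAC5ubkAurq6ALu7uwC8vLwAvb29AL6+vgC/v78AwMDAAMHBwQDCwsIAw8PDAMTExADFxcUAxsbGAMfHxwDIyMgAycnJAMrKygDLy8sAzMzMAM3NzQDOzs4Az8/PANDQ0ADR0dEA0tLSANPT0wDU1NQA1dXVANbW1gDX19cA2NjYANnZ2QDa2toA29vbANzc3ADd3d0A3t7eAN/f3wDg4OAA4eHhAOLi4gDj4+MA5OTkAOXl5QDm5uYA5+fnAOjo6ADp6ekA6urqAOvr6wDs7OwA7e3tAO7u7gDv7+8A8PDwAPHx8QDy8vIA8/PzAPT09AD19fUA9vb2APf39wD4+PgA+fn5APr6+gD7+/sA/Pz8AP39/QD+/v4A////ACs2SVxlaWxsaWViZnWEl6Gcf15vcVVWXyo0RltnZ2dpa29yeoWOnqibemBueV5XXygvP1hmY2FlbHuHkpiYoquZgXFnd3FcWCUpNVVlXl9nbn6JlKCdnqCLgYd4bnlrVCQlMFdlYWpyeIKIkJ+gnZmBeYSLeHRzVSMlNV1mbHiDiouMlJ6eoqCDdn6MhoR6WCUoPF9nen2EkIiEj5eYo6OEdn2KlpyBaDE6SlldcXN1ioR/i5GXoph8dH2Vq6aJhkdSVFRTXWZmdHp6hI6eoId2eYuotaycnlZZU1BRVV5iY251eo6kl3x3hZ2vtbGwtl1aU1FRVF5kX2Jtd4mdi3uBkZ6pr661w2NeV1NSVWFmX11ke46SgH+Tn6SssbW9xWpnXlhUWGZjXVxgepODdoGirrC5vsHExHNzbWBXXGZfXFxhfJB6eJGxs7bDwsDAwHp8empbXmReXWFwjIt1faK7s7jKxsDAwH5/fXBgYmJfZHCGmYVzd4+nrrjLysLBwX54c2xkY2BgaXSKmoV0d4SVqLnJy8PBwXJraGVjYF1eY2t+i4eFkJebqrrN1MrDwmJiZmdjX11faoCSnKSttqifprfU4NrPx1xeZmxoYV5hdZeqt8TJvqajsMTY4uPa0VxeZnJzZ2BgboyissHGtqSuxdXZ4uHc111eZHaAeW1iZn6ToKu0saWvy9jY397c3FxdY3iJi39saHiHkp2psKisy9fX3t7c3FxdZXqKjYZ2cX6FjJinsrKtxNTY4d/c3A=="/>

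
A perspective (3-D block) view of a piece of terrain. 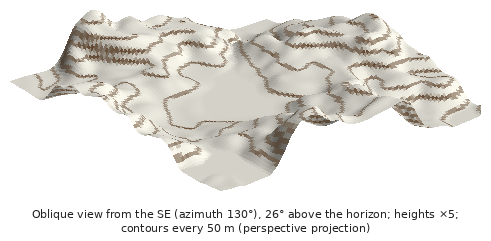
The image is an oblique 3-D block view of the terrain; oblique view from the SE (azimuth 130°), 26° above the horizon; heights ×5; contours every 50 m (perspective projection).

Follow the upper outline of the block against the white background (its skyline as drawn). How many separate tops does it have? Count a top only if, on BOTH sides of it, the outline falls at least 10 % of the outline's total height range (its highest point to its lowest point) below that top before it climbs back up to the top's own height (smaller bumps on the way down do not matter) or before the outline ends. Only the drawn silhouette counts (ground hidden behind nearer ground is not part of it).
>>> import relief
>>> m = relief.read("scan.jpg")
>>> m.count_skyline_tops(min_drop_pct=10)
2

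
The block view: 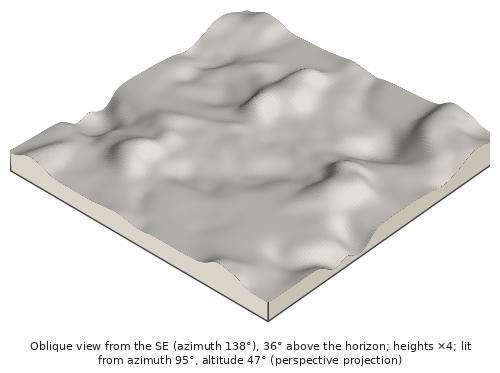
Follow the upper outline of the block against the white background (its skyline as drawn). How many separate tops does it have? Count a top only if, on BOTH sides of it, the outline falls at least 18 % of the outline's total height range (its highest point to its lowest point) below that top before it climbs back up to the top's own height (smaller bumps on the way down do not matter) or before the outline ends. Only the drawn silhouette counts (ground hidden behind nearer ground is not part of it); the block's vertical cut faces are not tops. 1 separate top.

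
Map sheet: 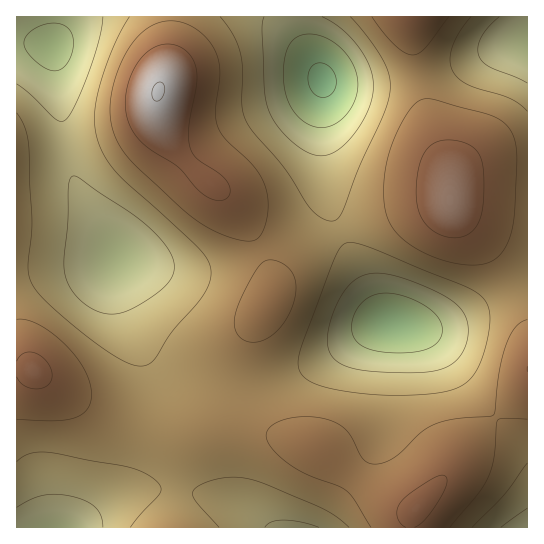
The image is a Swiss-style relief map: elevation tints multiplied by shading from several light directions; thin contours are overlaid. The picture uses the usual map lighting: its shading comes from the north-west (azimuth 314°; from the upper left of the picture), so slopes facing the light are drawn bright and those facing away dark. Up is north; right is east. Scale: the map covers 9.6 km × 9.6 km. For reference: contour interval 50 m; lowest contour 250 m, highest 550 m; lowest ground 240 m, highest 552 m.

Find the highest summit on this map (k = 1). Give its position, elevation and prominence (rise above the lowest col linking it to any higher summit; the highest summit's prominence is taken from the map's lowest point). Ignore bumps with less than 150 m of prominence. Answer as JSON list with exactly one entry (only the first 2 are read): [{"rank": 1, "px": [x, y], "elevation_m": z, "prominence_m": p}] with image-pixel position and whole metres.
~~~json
[{"rank": 1, "px": [158, 91], "elevation_m": 552, "prominence_m": 312}]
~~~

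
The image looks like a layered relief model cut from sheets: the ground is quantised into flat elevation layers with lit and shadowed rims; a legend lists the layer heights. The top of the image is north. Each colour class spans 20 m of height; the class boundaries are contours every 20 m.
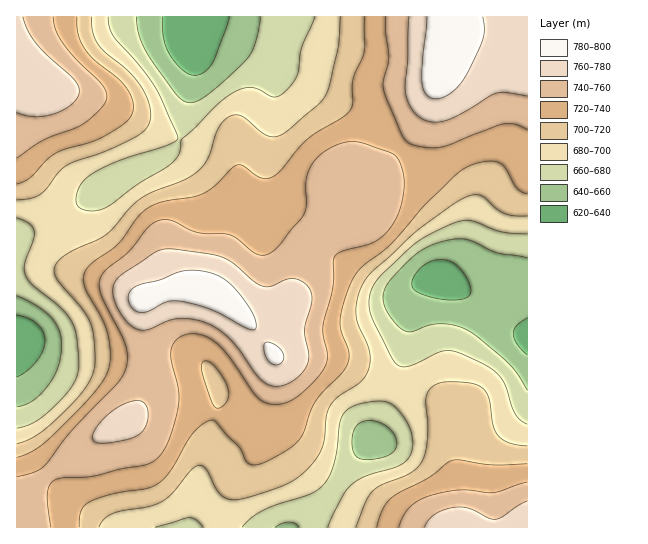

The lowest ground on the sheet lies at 625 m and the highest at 800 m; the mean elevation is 715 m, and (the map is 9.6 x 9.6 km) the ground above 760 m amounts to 11.6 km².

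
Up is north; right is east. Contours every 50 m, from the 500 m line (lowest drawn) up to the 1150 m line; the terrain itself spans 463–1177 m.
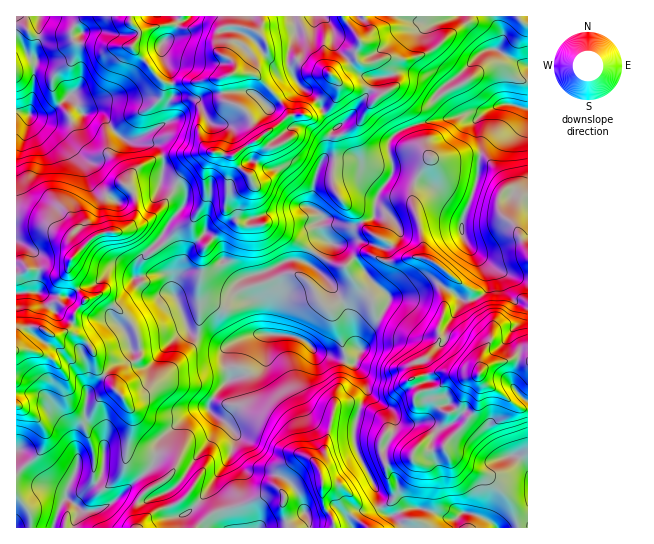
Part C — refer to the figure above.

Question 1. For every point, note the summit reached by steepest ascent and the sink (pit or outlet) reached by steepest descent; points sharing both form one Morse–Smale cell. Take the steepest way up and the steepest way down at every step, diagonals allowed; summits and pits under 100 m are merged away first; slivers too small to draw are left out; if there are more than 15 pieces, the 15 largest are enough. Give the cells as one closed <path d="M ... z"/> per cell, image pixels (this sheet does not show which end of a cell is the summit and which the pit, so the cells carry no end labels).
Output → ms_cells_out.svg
<path d="M527 16l-30 0 0 9 6 9-3 12-3 3-10 0-5 3-24 24-18 14 13 20 8 6-40 7-23 9-7 6-3 12 5 16-1 8-16 24-1 19-12 5 10 13 14 6 14 15 26 3 25 18 0 4-8 14 0 18-5 13 1 13-9 15 2 9 8 8 4 0-10 1-12-13-4 1-2 2 2 12-7 5 5 11 4 2 10-3 2 9 7 11 9 4 10-6 8-24 6-6 6-2 2 11-6 25-30 32-1 4-11 4-16-2-4 7-3-4-25-16-2 1 4-6 0-5-8-10-17-8-3 2-4 15 0 20 2 8 18 32 6 25 9 6 4 0 11 12 123-1z"/><path d="M362 221l-9 6-15 16-15 0-14 21-10-4-10 0-24 12-18 4-3 3 4 14 11 16 1 20 3 4-22 6-14 10-2 12 4 18 18-4 14-12 3-5 3-23 27 1 13 7 11 10 37 10 8 10 4 10 0 11-7 13 13 5 11 9 3 5-3 9 3 4 23 13 3 4 4-7 16 2 10-3 2-5 30-32 6-25-2-11-6 2-6 6-8 24-12 6-7-4-7-11-2-9-12 3-7-13 7-5-2-12 5-3 13 13 10-1-4 0-8-8-2-9 9-15-1-13 5-13 0-18 8-14 0-4-25-18-26-3-14-15-14-6z"/><path d="M18 241l-2 1 0 221 18 17 29 11 2 7 14 11 16 2 18-8 29-27 13-15-1-6-13-2-12-6 3-34-9-16-8-8 1-8 8-12 6-6 10-5 0-12-4-16-7-11-14-13 26-23 0-6-7 0-12-6-12 0-13 12-18 5-12 9-28-4-2-2 2-24-3-10-9-10z"/><path d="M306 115l-15 0-5 2-30 24 5 5 0 5-11 24-5-2-13-16-4 21 0 17-3 8 3 15-4 8-18 19-10-8-4-10 1-7-14 8-17 17-22 17 0 12 2 2 21-3 5 4 4 16 8 13 10 27 19 6 12 6 6 0 20-9 15-3-3-24-11-16-4-14 3-3 18-4 24-12 10 0 10 4 14-21 15 0 15-16 8-5-1-5-19-16-8-16 3-48-9-2-14-16z"/><path d="M293 16l-162 0 0 7 8 8 0 6-7 10 20 24 13 12 28 0 29-6-1 10 3 12 17 8 7 7 11 25 32-24 15 0 7 4 14 16 9 2-3 30 0 18 3 8 5 8 19 16 2 4 7-1 6-3 1-19 13-19 4-9-5-20 3-12 7-6 23-9 40-8-8-5-13-20 3-3-12-10-20-5-13 0-8 4-15 1-4 6-4 12-11 15-21 18-10-13-6-14-22-18-9-18 1-16 7-15z"/><path d="M130 16l-89 0-2 5 0 18-6 14 3 10-3 7 0 23-4 21 17 1 25-20 12 18 18 0 11 16 13 11 12 0 20 5 4 6 3 10-3 20 10 4 5 0 5-11 21-21 16-1 15 4 26-18 0-4-6-7-5-13-7-7-17-8-3-12 1-10-29 6-10-2-14 3-7-3-30-34 7-10 0-6-8-8z"/><path d="M286 335l-19 0-3 23-3 5-11 10-21 7-20 23-1 6 3 4 15 10 10 14-7 21-20 31 2 10 7 12 27-7 30-15 7 3 13-21 11-11 5 0 7 7 7-13 0-11 10-36 3-2 16 0 5 3 8-14-2-16-11-15-36-10-15-13z"/><path d="M495 16l-126 0-6 3-10-3-15 11-7-2-8-9-29 0 2 18-7 15-1 16 9 18 22 18 6 14 10 13 21-18 11-15 4-12 4-6 15-1 8-4 13 0 18 4 12 11 2 0 15-11 24-24 5-3 10 0 3-3 3-12z"/><path d="M163 273l-21 3-1 7-26 23 18 19 7 21 0 12-10 5-6 6-9 16 0 4 8 8 9 16-3 34 8 5 18 4 4-15 28-26 10-6 10-1 10-17 12-12-4-26 6-8-10 0-12-6-20-6-9-27-8-13-1-11z"/><path d="M354 405l-16 0-3 2-10 36 0 11-7 13-7-7-5 0-11 11-13 21-7-3-30 15-27 7 3 14 4 3 178 0-9-12-4 0-9-6-6-25-18-32-2-8 0-20 5-16z"/><path d="M23 112l-7 1 0 104 19 3 14 5 19 14 9 14 16-16 16-6-5-17 0-11 3-8-16-14-6-14-22-30-13-10z"/><path d="M177 187l-23 29-16 11-11 2-2 0 8-7 3-7-1-20-4-2-12 8-4 0-8-5-3 7 0 11 5 17-16 6-16 16-9-14-19-14-24-8-8 0-1 24 11 6 8 7 2 7 0 30 9 4 21 2 12-9 18-5 13-12 12 0 13 6 4-16 22-24 8-15 16-20 0-8z"/><path d="M71 95l-20 17-5 3-15 0 23 14 13 12 18 26 6 14 12 12 4 2 14-11 6 1 6 7 25-4 3-6 3-15-4-18-6-5-17-4-12 0-13-11-11-16-18 0z"/><path d="M159 456l-4 0-3 10-46 41-11 4-13 0-16-12-7 10-6 18 170 1-4-14-5-2-5 3-16-15-5-5 0-4-19-16 6-9-6-6z"/><path d="M207 408l-16 4-22 19-10 10-3 14 13 5 6 6-6 9 19 16 0 4 5 5 16 15 2 0 6-5-6-11-2-10 20-31 7-21-7-12-18-12z"/>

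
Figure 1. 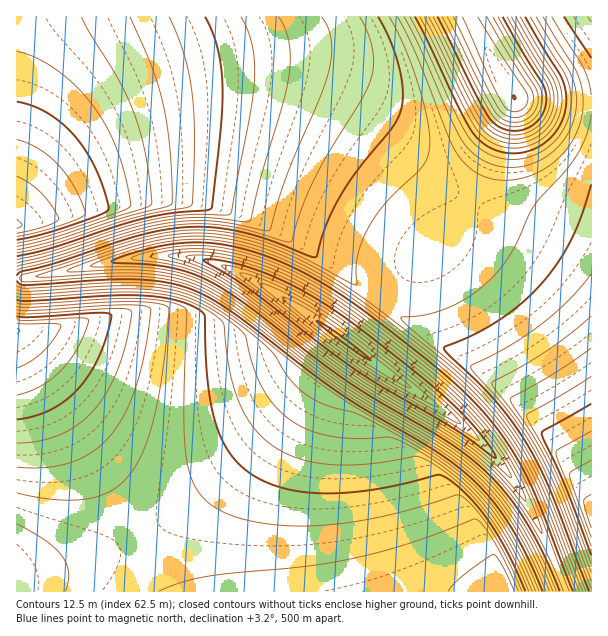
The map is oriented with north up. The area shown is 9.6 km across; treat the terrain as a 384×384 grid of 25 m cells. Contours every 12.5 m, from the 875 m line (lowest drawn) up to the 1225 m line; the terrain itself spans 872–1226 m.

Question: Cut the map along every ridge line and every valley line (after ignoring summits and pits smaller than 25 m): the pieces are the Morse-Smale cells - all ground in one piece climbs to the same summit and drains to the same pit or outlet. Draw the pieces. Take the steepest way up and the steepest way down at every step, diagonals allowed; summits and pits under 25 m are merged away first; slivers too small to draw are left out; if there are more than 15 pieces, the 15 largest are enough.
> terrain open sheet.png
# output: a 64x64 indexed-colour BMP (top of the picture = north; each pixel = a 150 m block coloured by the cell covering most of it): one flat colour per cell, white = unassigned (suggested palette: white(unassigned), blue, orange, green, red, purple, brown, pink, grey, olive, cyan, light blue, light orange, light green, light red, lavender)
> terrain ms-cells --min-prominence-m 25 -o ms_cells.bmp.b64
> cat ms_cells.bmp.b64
<image width="64" height="64" href="data:image/bmp;base64,Qk12CAAAAAAAAHYAAAAoAAAAQAAAAEAAAAABAAQAAAAAAAAIAAATCwAAEwsAABAAAAAAAAAA////ALR3HwAOf/8ALKAsACgn1gC9Z5QAS1aMAMJ34wB/f38AIr28AM++FwDox64AeLv/AIrfmACWmP8A1bDFABERERERERERERERERERERERERERERERERERERERERVVERERERERERERERERERERERERERERERERERERERERFVURERERERERERERERERERERERERERERERERERERERFVVREREREREREREREREREREREREREREREREREREREREVVVEREREREREREREREREREREREREREREREREREREREVVVURERERERERERERERERERERERERERERERERERERERVVVRERERERERERERERERERERERERERERERERERERERVVVVERERERERERERERERERERERERERERERERERERERFVVVUREREREREREREREREREREREREREREREREREREREVVVVREREREREREREREREREREREREREREREREREREREVVVVVEREREREREREREREREREREREREREREREREREREVVVVVURERERERERERERERERERERERERERERERERERERVVVVUxERERERERERERERERERERERERERERERERERERVVVVUzERERERERERERERERERERERERERERERERERERVVVVVTMRERERERERERERERERERERERERERERERERERFVVVVTMxERERERERERERERERERERERERERERERERERFVVVVTMzERERERERERERERERERERERERERERERERERFVVVVVMzMRERERERERERERERERERERERERERERERERFVVVVVMzMxERERERERERERERERERERERERERERERERFVVVVVMzMzERERERERERERERERERERERERERERERERVVVVVVMzMzMRERERERERERERERERERERERERERERERVVVVVVMzMzMxERERERERERERERERERERERERERERERVVVVVVMzMzMzEREREREREREREREREREREREREREREVVVVVVVMzMzMzMREREREREREREREREREREREREREREVVVVVVVMzMzMzMxERERERERERERERERERERERERERFVVVVVVVMzMzMzMzERERERERERERERERERERERERERFVVVVVVTMzMzMzMzMRERERERERERERERERERERERERVVVVVVVTMzMzMzMzMxERERERERERERERERERERERERVVVVVVUzMzMzMzMzMzERERERERERERERERERERERERRFVVVVUzMzMzMzMzMzMREREREREREREREREREREREUREVVVVMzMzMzMzMzMzMxEREREREREREREREREREREURERFVVMzMzMzMzMzMzMzEREREREREREREREREREREURERERVMzMzMzMzMzMzMzMRERERERERERERERERERFERERERCMzMzMzMzMzMzMzMxERERERERERERERERERRERERERCIzMzMzMzMzMzMzMzERERERERERERERERERRERERERCIiMzMzMzMzMzMzMzNEREEREREREREREREUREREREQiIiIjMzMzMzMzMzMzM0REREREERERERERREREREREQiIiIiIzMzMzMzMzMzMzREREREREREREREREREREREIiIiIiIiMzMzMzMzMzMzNEREREREREREREREREREREIiIiIiIiIiMzMzMzMzMzM0RERERERERERERERERERCIiIiIiIiIiIjMzMzMzMzMzREREREREREREREREREQiIiIiIiIiIiIiMzMzMzMzMzMiIkREREREREREREREIiIiIiIiIiIiIiIjMzMzMzMzMyIiIiJEREREREREQiIiIiIiIiIiIiIiIiIzMzMzMzMzIiIiIiIiIiJCIiIiIiIiIiIiIiIiIiIiIjMzMzMzMzMiIiIiIiIiIiIiIiIiIiIiIiIiIiIiIiIiIzMzMzMzMyIiIiIiIiIiIiIiIiIiIiIiIiIiIiIiIiIjMzMzMzMzIiIiIiIiIiIiIiIiIiIiIiIiIiIiIiIiIiIzMzMzMzMiIiIiIiIiIiIiIiIiIiIiIiIiIiIiIiIiIjMzMzMzMyIiIiIiIiIiIiIiIiIiIiIiIiIiIiIiIiIiIzMzMzMzIiIiIiIiIiIiIiIiIiIiIiIiIiIiIiIiIiIjMzMzMzMiIiIiIiIiIiIiIiIiIiIiIiIiIiIiIiIiIiIzMzMzMyIiIiIiIiIiIiIiIiIiIiIiIiIiIiIiIiIiIjMzMzMzIiIiIiIiIiIiIiIiIiIiIiIiIiIiIiIiIiIiMzMzMzMiIiIiIiIiIiIiIiIiIiIiIiIiIiIiIiIiIiIjMzMzMyIiIiIiIiIiIiIiIiIiIiIiIiIiIiIiIiIiIiMzNmZmIiIiIiIiIiIiIiIiIiIiIiIiIiIiIiIiIiIiJmZmZmYiIiIiIiIiIiIiIiIiIiIiIiIiIiIiIiIiIiJmZmZmZiIiIiIiIiIiIiIiIiIiIiIiIiIiIiIiIiIiImZmZmZmIiIiIiIiIiIiIiIiIiIiIiIiIiIiIiIiIiImZmZmZmYiIiIiIiIiIiIiIiIiIiIiIiIiIiIiIiIiIiZmZmZmZiIiIiIiIiIiIiIiIiIiIiIiIiIiIiIiIiIiZmZmZmZmIiIiIiIiIiIiIiIiIiIiIiIiIiIiIiIiIiJmZmZmZmYiIiIiIiIiIiIiIiIiIiIiIiIiIiIiIiIiJmZmZmZmZiIiIiIiIiIiIiIiIiIiIiIiIiIiIiIiIiImZmZmZmZm"/>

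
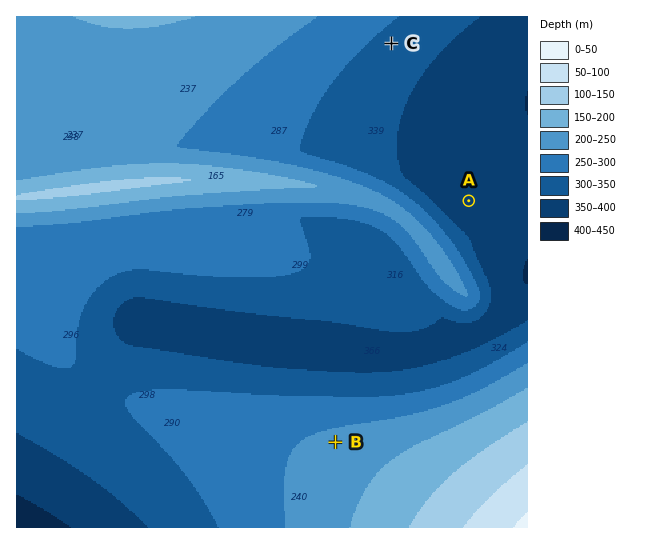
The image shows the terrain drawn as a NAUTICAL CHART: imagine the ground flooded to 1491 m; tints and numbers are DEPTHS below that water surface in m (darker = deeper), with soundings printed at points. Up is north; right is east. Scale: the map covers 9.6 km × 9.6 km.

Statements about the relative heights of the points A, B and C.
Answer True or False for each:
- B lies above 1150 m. True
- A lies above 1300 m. False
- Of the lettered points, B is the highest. True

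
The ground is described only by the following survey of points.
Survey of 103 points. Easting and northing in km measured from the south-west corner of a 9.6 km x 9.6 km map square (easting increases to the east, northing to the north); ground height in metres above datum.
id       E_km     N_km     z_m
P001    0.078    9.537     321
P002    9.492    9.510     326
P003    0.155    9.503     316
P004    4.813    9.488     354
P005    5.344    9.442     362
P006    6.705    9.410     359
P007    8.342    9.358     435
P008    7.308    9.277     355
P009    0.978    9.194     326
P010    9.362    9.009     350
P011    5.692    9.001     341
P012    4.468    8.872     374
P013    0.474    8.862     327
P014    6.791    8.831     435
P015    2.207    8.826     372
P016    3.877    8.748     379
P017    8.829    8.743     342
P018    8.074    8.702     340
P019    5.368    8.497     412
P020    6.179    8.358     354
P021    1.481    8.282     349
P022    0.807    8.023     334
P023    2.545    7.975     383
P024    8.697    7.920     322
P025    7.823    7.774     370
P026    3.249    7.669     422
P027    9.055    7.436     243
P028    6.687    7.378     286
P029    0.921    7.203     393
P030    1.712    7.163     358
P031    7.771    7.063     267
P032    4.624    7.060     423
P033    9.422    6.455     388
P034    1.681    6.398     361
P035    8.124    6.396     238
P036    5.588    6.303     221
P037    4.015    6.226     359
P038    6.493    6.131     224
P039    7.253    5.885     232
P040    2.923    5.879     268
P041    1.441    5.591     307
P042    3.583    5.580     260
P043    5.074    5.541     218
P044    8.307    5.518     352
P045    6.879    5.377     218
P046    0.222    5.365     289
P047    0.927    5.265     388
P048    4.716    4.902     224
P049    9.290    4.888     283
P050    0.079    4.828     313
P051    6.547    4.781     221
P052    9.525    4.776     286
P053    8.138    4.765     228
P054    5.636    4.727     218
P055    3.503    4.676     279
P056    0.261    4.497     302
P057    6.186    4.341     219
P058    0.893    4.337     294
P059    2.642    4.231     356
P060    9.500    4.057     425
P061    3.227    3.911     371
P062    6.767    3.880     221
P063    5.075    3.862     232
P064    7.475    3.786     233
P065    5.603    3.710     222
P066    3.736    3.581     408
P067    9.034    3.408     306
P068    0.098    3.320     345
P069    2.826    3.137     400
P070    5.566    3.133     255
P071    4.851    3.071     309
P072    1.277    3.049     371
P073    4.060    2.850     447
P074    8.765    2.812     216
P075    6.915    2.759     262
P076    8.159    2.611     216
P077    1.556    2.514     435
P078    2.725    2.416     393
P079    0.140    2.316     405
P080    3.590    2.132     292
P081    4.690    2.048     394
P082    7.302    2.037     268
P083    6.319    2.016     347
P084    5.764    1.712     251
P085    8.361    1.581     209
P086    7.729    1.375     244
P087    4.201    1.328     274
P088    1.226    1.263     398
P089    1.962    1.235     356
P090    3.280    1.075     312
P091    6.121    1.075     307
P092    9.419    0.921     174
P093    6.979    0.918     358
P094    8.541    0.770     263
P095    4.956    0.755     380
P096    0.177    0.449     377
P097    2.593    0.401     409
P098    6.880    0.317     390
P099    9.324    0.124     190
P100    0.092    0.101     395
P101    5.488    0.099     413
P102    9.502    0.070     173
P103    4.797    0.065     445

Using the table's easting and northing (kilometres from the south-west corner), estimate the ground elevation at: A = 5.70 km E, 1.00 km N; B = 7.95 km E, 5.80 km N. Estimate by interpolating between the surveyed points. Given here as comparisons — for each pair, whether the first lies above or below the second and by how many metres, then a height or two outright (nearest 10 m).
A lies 110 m above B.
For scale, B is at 260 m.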